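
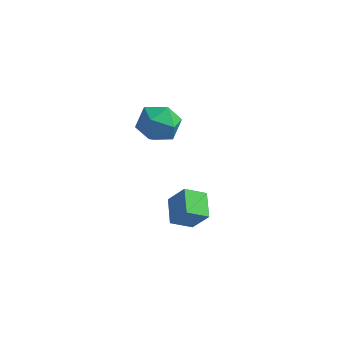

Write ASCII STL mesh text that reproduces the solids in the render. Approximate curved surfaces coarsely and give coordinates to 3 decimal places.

solid 
facet normal -0.989 -0.040 0.139
outer loop
vertex -0.856 -0.463 1.811
vertex -0.76 -1.602 2.169
vertex -0.683 -0.714 2.97
endloop
endfacet
facet normal -0.744 0.622 0.246
outer loop
vertex -0.856 -0.463 1.811
vertex -0.683 -0.714 2.97
vertex -0.092 0.195 2.458
endloop
endfacet
facet normal -0.421 0.836 -0.353
outer loop
vertex -0.856 -0.463 1.811
vertex -0.092 0.195 2.458
vertex 0.196 -0.131 1.342
endloop
endfacet
facet normal -0.467 0.307 -0.829
outer loop
vertex -0.856 -0.463 1.811
vertex 0.196 -0.131 1.342
vertex -0.217 -1.242 1.163
endloop
endfacet
facet normal -0.818 -0.234 -0.525
outer loop
vertex -0.856 -0.463 1.811
vertex -0.217 -1.242 1.163
vertex -0.76 -1.602 2.169
endloop
endfacet
facet normal -0.253 0.594 0.763
outer loop
vertex -0.092 0.195 2.458
vertex -0.683 -0.714 2.97
vertex 0.477 -0.538 3.217
endloop
endfacet
facet normal -0.651 -0.477 0.591
outer loop
vertex -0.683 -0.714 2.97
vertex -0.76 -1.602 2.169
vertex 0.064 -1.649 3.038
endloop
endfacet
facet normal -0.373 -0.791 -0.485
outer loop
vertex -0.76 -1.602 2.169
vertex -0.217 -1.242 1.163
vertex 0.352 -1.975 1.922
endloop
endfacet
facet normal 0.195 0.085 -0.977
outer loop
vertex -0.217 -1.242 1.163
vertex 0.196 -0.131 1.342
vertex 0.943 -1.066 1.41
endloop
endfacet
facet normal 0.270 0.941 -0.205
outer loop
vertex 0.196 -0.131 1.342
vertex -0.092 0.195 2.458
vertex 1.02 -0.178 2.211
endloop
endfacet
facet normal 0.467 -0.307 0.829
outer loop
vertex 1.116 -1.317 2.569
vertex 0.477 -0.538 3.217
vertex 0.064 -1.649 3.038
endloop
endfacet
facet normal 0.421 -0.836 0.353
outer loop
vertex 1.116 -1.317 2.569
vertex 0.064 -1.649 3.038
vertex 0.352 -1.975 1.922
endloop
endfacet
facet normal 0.744 -0.622 -0.246
outer loop
vertex 1.116 -1.317 2.569
vertex 0.352 -1.975 1.922
vertex 0.943 -1.066 1.41
endloop
endfacet
facet normal 0.989 0.040 -0.139
outer loop
vertex 1.116 -1.317 2.569
vertex 0.943 -1.066 1.41
vertex 1.02 -0.178 2.211
endloop
endfacet
facet normal 0.818 0.234 0.525
outer loop
vertex 1.116 -1.317 2.569
vertex 1.02 -0.178 2.211
vertex 0.477 -0.538 3.217
endloop
endfacet
facet normal -0.195 -0.085 0.977
outer loop
vertex 0.064 -1.649 3.038
vertex 0.477 -0.538 3.217
vertex -0.683 -0.714 2.97
endloop
endfacet
facet normal -0.270 -0.941 0.205
outer loop
vertex 0.352 -1.975 1.922
vertex 0.064 -1.649 3.038
vertex -0.76 -1.602 2.169
endloop
endfacet
facet normal 0.253 -0.594 -0.763
outer loop
vertex 0.943 -1.066 1.41
vertex 0.352 -1.975 1.922
vertex -0.217 -1.242 1.163
endloop
endfacet
facet normal 0.651 0.477 -0.591
outer loop
vertex 1.02 -0.178 2.211
vertex 0.943 -1.066 1.41
vertex 0.196 -0.131 1.342
endloop
endfacet
facet normal 0.373 0.791 0.485
outer loop
vertex 0.477 -0.538 3.217
vertex 1.02 -0.178 2.211
vertex -0.092 0.195 2.458
endloop
endfacet
facet normal -0.590 0.019 -0.807
outer loop
vertex 1.205 -2.056 -4.148
vertex 0.564 -0.794 -3.65
vertex 2.089 -1.358 -4.777
endloop
endfacet
facet normal 0.428 -0.841 -0.332
outer loop
vertex 2.956 -1.386 -3.59
vertex 1.205 -2.056 -4.148
vertex 2.089 -1.358 -4.777
endloop
endfacet
facet normal -0.590 0.019 -0.807
outer loop
vertex 2.089 -1.358 -4.777
vertex 0.564 -0.794 -3.65
vertex 1.448 -0.097 -4.279
endloop
endfacet
facet normal 0.685 0.541 -0.488
outer loop
vertex 1.448 -0.097 -4.279
vertex 2.956 -1.386 -3.59
vertex 2.089 -1.358 -4.777
endloop
endfacet
facet normal -0.685 -0.541 0.488
outer loop
vertex 1.205 -2.056 -4.148
vertex 1.431 -0.822 -2.463
vertex 0.564 -0.794 -3.65
endloop
endfacet
facet normal 0.427 -0.841 -0.331
outer loop
vertex 2.072 -2.083 -2.961
vertex 1.205 -2.056 -4.148
vertex 2.956 -1.386 -3.59
endloop
endfacet
facet normal -0.685 -0.541 0.488
outer loop
vertex 2.072 -2.083 -2.961
vertex 1.431 -0.822 -2.463
vertex 1.205 -2.056 -4.148
endloop
endfacet
facet normal -0.427 0.841 0.332
outer loop
vertex 0.564 -0.794 -3.65
vertex 1.431 -0.822 -2.463
vertex 1.448 -0.097 -4.279
endloop
endfacet
facet normal 0.685 0.541 -0.488
outer loop
vertex 2.315 -0.124 -3.092
vertex 2.956 -1.386 -3.59
vertex 1.448 -0.097 -4.279
endloop
endfacet
facet normal -0.428 0.841 0.332
outer loop
vertex 1.448 -0.097 -4.279
vertex 1.431 -0.822 -2.463
vertex 2.315 -0.124 -3.092
endloop
endfacet
facet normal 0.590 -0.019 0.807
outer loop
vertex 2.315 -0.124 -3.092
vertex 2.072 -2.083 -2.961
vertex 2.956 -1.386 -3.59
endloop
endfacet
facet normal 0.590 -0.019 0.807
outer loop
vertex 1.431 -0.822 -2.463
vertex 2.072 -2.083 -2.961
vertex 2.315 -0.124 -3.092
endloop
endfacet

endsolid


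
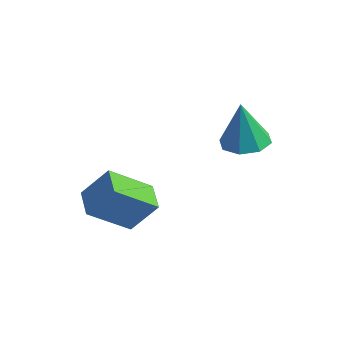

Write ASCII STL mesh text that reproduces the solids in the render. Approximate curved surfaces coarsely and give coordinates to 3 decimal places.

solid 
facet normal 0.182 -0.197 -0.963
outer loop
vertex 0.432 2.377 2.373
vertex -0.163 1.688 2.402
vertex -0.215 2.577 2.21
endloop
endfacet
facet normal 0.212 0.930 0.301
outer loop
vertex 0.432 2.377 2.373
vertex -0.215 2.577 2.21
vertex -0.477 2.032 4.078
endloop
endfacet
facet normal 0.181 -0.197 -0.963
outer loop
vertex -0.215 2.577 2.21
vertex -0.163 1.688 2.402
vertex -0.831 2.256 2.16
endloop
endfacet
facet normal -0.466 0.865 0.187
outer loop
vertex -0.215 2.577 2.21
vertex -0.831 2.256 2.16
vertex -0.477 2.032 4.078
endloop
endfacet
facet normal 0.182 -0.197 -0.963
outer loop
vertex -0.831 2.256 2.16
vertex -0.163 1.688 2.402
vertex -1.056 1.603 2.251
endloop
endfacet
facet normal -0.915 0.344 0.209
outer loop
vertex -0.831 2.256 2.16
vertex -1.056 1.603 2.251
vertex -0.477 2.032 4.078
endloop
endfacet
facet normal 0.182 -0.197 -0.963
outer loop
vertex -1.056 1.603 2.251
vertex -0.163 1.688 2.402
vertex -0.757 1.0 2.431
endloop
endfacet
facet normal -0.876 -0.328 0.355
outer loop
vertex -1.056 1.603 2.251
vertex -0.757 1.0 2.431
vertex -0.477 2.032 4.078
endloop
endfacet
facet normal 0.181 -0.197 -0.964
outer loop
vertex -0.757 1.0 2.431
vertex -0.163 1.688 2.402
vertex -0.11 0.8 2.593
endloop
endfacet
facet normal -0.369 -0.758 0.538
outer loop
vertex -0.757 1.0 2.431
vertex -0.11 0.8 2.593
vertex -0.477 2.032 4.078
endloop
endfacet
facet normal 0.181 -0.197 -0.964
outer loop
vertex -0.11 0.8 2.593
vertex -0.163 1.688 2.402
vertex 0.506 1.121 2.643
endloop
endfacet
facet normal 0.308 -0.693 0.651
outer loop
vertex -0.11 0.8 2.593
vertex 0.506 1.121 2.643
vertex -0.477 2.032 4.078
endloop
endfacet
facet normal 0.181 -0.197 -0.964
outer loop
vertex 0.506 1.121 2.643
vertex -0.163 1.688 2.402
vertex 0.731 1.774 2.552
endloop
endfacet
facet normal 0.758 -0.173 0.629
outer loop
vertex 0.506 1.121 2.643
vertex 0.731 1.774 2.552
vertex -0.477 2.032 4.078
endloop
endfacet
facet normal 0.181 -0.197 -0.964
outer loop
vertex 0.731 1.774 2.552
vertex -0.163 1.688 2.402
vertex 0.432 2.377 2.373
endloop
endfacet
facet normal 0.718 0.500 0.484
outer loop
vertex 0.731 1.774 2.552
vertex 0.432 2.377 2.373
vertex -0.477 2.032 4.078
endloop
endfacet
facet normal -0.567 -0.325 -0.756
outer loop
vertex -4.333 -2.496 1.112
vertex -4.883 -1.567 1.125
vertex -3.065 -1.727 -0.17
endloop
endfacet
facet normal 0.509 -0.861 -0.012
outer loop
vertex -2.237 -1.253 0.935
vertex -4.333 -2.496 1.112
vertex -3.065 -1.727 -0.17
endloop
endfacet
facet normal -0.568 -0.325 -0.757
outer loop
vertex -3.065 -1.727 -0.17
vertex -4.883 -1.567 1.125
vertex -3.615 -0.798 -0.156
endloop
endfacet
facet normal 0.647 0.393 -0.653
outer loop
vertex -3.615 -0.798 -0.156
vertex -2.237 -1.253 0.935
vertex -3.065 -1.727 -0.17
endloop
endfacet
facet normal -0.647 -0.392 0.653
outer loop
vertex -4.333 -2.496 1.112
vertex -4.055 -1.093 2.23
vertex -4.883 -1.567 1.125
endloop
endfacet
facet normal 0.509 -0.861 -0.012
outer loop
vertex -3.505 -2.022 2.216
vertex -4.333 -2.496 1.112
vertex -2.237 -1.253 0.935
endloop
endfacet
facet normal -0.647 -0.393 0.654
outer loop
vertex -3.505 -2.022 2.216
vertex -4.055 -1.093 2.23
vertex -4.333 -2.496 1.112
endloop
endfacet
facet normal -0.509 0.861 0.012
outer loop
vertex -4.883 -1.567 1.125
vertex -4.055 -1.093 2.23
vertex -3.615 -0.798 -0.156
endloop
endfacet
facet normal 0.647 0.392 -0.654
outer loop
vertex -2.787 -0.324 0.948
vertex -2.237 -1.253 0.935
vertex -3.615 -0.798 -0.156
endloop
endfacet
facet normal -0.509 0.861 0.012
outer loop
vertex -3.615 -0.798 -0.156
vertex -4.055 -1.093 2.23
vertex -2.787 -0.324 0.948
endloop
endfacet
facet normal 0.567 0.325 0.757
outer loop
vertex -2.787 -0.324 0.948
vertex -3.505 -2.022 2.216
vertex -2.237 -1.253 0.935
endloop
endfacet
facet normal 0.568 0.325 0.756
outer loop
vertex -4.055 -1.093 2.23
vertex -3.505 -2.022 2.216
vertex -2.787 -0.324 0.948
endloop
endfacet

endsolid


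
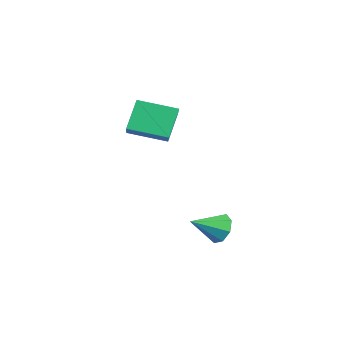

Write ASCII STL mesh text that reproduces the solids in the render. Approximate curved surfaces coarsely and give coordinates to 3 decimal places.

solid 
facet normal -0.281 0.854 -0.438
outer loop
vertex 0.331 -0.297 -4.282
vertex -0.237 -0.312 -3.946
vertex 0.363 -0.059 -3.838
endloop
endfacet
facet normal 0.984 -0.175 0.023
outer loop
vertex 0.331 -0.297 -4.282
vertex 0.363 -0.059 -3.838
vertex 0.117 -1.388 -3.394
endloop
endfacet
facet normal -0.281 0.854 -0.438
outer loop
vertex 0.363 -0.059 -3.838
vertex -0.237 -0.312 -3.946
vertex 0.043 0.031 -3.457
endloop
endfacet
facet normal 0.772 0.068 0.632
outer loop
vertex 0.363 -0.059 -3.838
vertex 0.043 0.031 -3.457
vertex 0.117 -1.388 -3.394
endloop
endfacet
facet normal -0.281 0.854 -0.438
outer loop
vertex 0.043 0.031 -3.457
vertex -0.237 -0.312 -3.946
vertex -0.441 -0.08 -3.363
endloop
endfacet
facet normal 0.179 0.053 0.982
outer loop
vertex 0.043 0.031 -3.457
vertex -0.441 -0.08 -3.363
vertex 0.117 -1.388 -3.394
endloop
endfacet
facet normal -0.282 0.854 -0.438
outer loop
vertex -0.441 -0.08 -3.363
vertex -0.237 -0.312 -3.946
vertex -0.805 -0.327 -3.61
endloop
endfacet
facet normal -0.447 -0.211 0.869
outer loop
vertex -0.441 -0.08 -3.363
vertex -0.805 -0.327 -3.61
vertex 0.117 -1.388 -3.394
endloop
endfacet
facet normal -0.281 0.854 -0.438
outer loop
vertex -0.805 -0.327 -3.61
vertex -0.237 -0.312 -3.946
vertex -0.837 -0.565 -4.054
endloop
endfacet
facet normal -0.740 -0.570 0.359
outer loop
vertex -0.805 -0.327 -3.61
vertex -0.837 -0.565 -4.054
vertex 0.117 -1.388 -3.394
endloop
endfacet
facet normal -0.281 0.854 -0.437
outer loop
vertex -0.837 -0.565 -4.054
vertex -0.237 -0.312 -3.946
vertex -0.518 -0.655 -4.435
endloop
endfacet
facet normal -0.528 -0.812 -0.250
outer loop
vertex -0.837 -0.565 -4.054
vertex -0.518 -0.655 -4.435
vertex 0.117 -1.388 -3.394
endloop
endfacet
facet normal -0.281 0.854 -0.438
outer loop
vertex -0.518 -0.655 -4.435
vertex -0.237 -0.312 -3.946
vertex -0.034 -0.544 -4.529
endloop
endfacet
facet normal 0.066 -0.796 -0.601
outer loop
vertex -0.518 -0.655 -4.435
vertex -0.034 -0.544 -4.529
vertex 0.117 -1.388 -3.394
endloop
endfacet
facet normal -0.282 0.854 -0.438
outer loop
vertex -0.034 -0.544 -4.529
vertex -0.237 -0.312 -3.946
vertex 0.331 -0.297 -4.282
endloop
endfacet
facet normal 0.691 -0.533 -0.488
outer loop
vertex -0.034 -0.544 -4.529
vertex 0.331 -0.297 -4.282
vertex 0.117 -1.388 -3.394
endloop
endfacet
facet normal -0.428 0.306 0.851
outer loop
vertex -2.829 -2.914 1.247
vertex -2.527 -1.471 0.879
vertex -4.125 -2.818 0.561
endloop
endfacet
facet normal -0.199 -0.950 0.243
outer loop
vertex -3.553 -3.229 -0.579
vertex -2.829 -2.914 1.247
vertex -4.125 -2.818 0.561
endloop
endfacet
facet normal -0.427 0.306 0.851
outer loop
vertex -4.125 -2.818 0.561
vertex -2.527 -1.471 0.879
vertex -3.824 -1.375 0.193
endloop
endfacet
facet normal -0.882 0.065 -0.466
outer loop
vertex -3.824 -1.375 0.193
vertex -3.553 -3.229 -0.579
vertex -4.125 -2.818 0.561
endloop
endfacet
facet normal 0.882 -0.066 0.466
outer loop
vertex -2.829 -2.914 1.247
vertex -1.955 -1.882 -0.261
vertex -2.527 -1.471 0.879
endloop
endfacet
facet normal -0.199 -0.950 0.243
outer loop
vertex -2.256 -3.325 0.107
vertex -2.829 -2.914 1.247
vertex -3.553 -3.229 -0.579
endloop
endfacet
facet normal 0.882 -0.065 0.467
outer loop
vertex -2.256 -3.325 0.107
vertex -1.955 -1.882 -0.261
vertex -2.829 -2.914 1.247
endloop
endfacet
facet normal 0.199 0.950 -0.243
outer loop
vertex -2.527 -1.471 0.879
vertex -1.955 -1.882 -0.261
vertex -3.824 -1.375 0.193
endloop
endfacet
facet normal -0.882 0.066 -0.467
outer loop
vertex -3.251 -1.786 -0.947
vertex -3.553 -3.229 -0.579
vertex -3.824 -1.375 0.193
endloop
endfacet
facet normal 0.199 0.950 -0.242
outer loop
vertex -3.824 -1.375 0.193
vertex -1.955 -1.882 -0.261
vertex -3.251 -1.786 -0.947
endloop
endfacet
facet normal 0.427 -0.306 -0.851
outer loop
vertex -3.251 -1.786 -0.947
vertex -2.256 -3.325 0.107
vertex -3.553 -3.229 -0.579
endloop
endfacet
facet normal 0.428 -0.306 -0.851
outer loop
vertex -1.955 -1.882 -0.261
vertex -2.256 -3.325 0.107
vertex -3.251 -1.786 -0.947
endloop
endfacet

endsolid


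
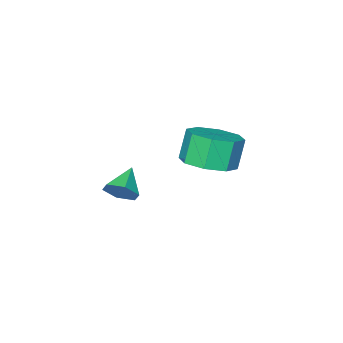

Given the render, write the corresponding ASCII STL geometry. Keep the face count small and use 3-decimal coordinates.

solid 
facet normal 0.761 0.411 -0.502
outer loop
vertex -2.824 -0.443 -1.931
vertex -3.287 -0.219 -2.449
vertex -3.142 0.211 -1.877
endloop
endfacet
facet normal 0.091 -0.038 0.995
outer loop
vertex -2.824 -0.443 -1.931
vertex -3.142 0.211 -1.877
vertex -4.253 -0.741 -1.811
endloop
endfacet
facet normal 0.761 0.411 -0.502
outer loop
vertex -3.142 0.211 -1.877
vertex -3.287 -0.219 -2.449
vertex -3.605 0.436 -2.394
endloop
endfacet
facet normal -0.461 0.585 0.667
outer loop
vertex -3.142 0.211 -1.877
vertex -3.605 0.436 -2.394
vertex -4.253 -0.741 -1.811
endloop
endfacet
facet normal 0.761 0.411 -0.502
outer loop
vertex -3.605 0.436 -2.394
vertex -3.287 -0.219 -2.449
vertex -3.75 0.006 -2.966
endloop
endfacet
facet normal -0.892 0.440 -0.104
outer loop
vertex -3.605 0.436 -2.394
vertex -3.75 0.006 -2.966
vertex -4.253 -0.741 -1.811
endloop
endfacet
facet normal 0.761 0.412 -0.502
outer loop
vertex -3.75 0.006 -2.966
vertex -3.287 -0.219 -2.449
vertex -3.432 -0.648 -3.021
endloop
endfacet
facet normal -0.770 -0.328 -0.548
outer loop
vertex -3.75 0.006 -2.966
vertex -3.432 -0.648 -3.021
vertex -4.253 -0.741 -1.811
endloop
endfacet
facet normal 0.761 0.411 -0.502
outer loop
vertex -3.432 -0.648 -3.021
vertex -3.287 -0.219 -2.449
vertex -2.969 -0.873 -2.503
endloop
endfacet
facet normal -0.216 -0.951 -0.220
outer loop
vertex -3.432 -0.648 -3.021
vertex -2.969 -0.873 -2.503
vertex -4.253 -0.741 -1.811
endloop
endfacet
facet normal 0.761 0.411 -0.502
outer loop
vertex -2.969 -0.873 -2.503
vertex -3.287 -0.219 -2.449
vertex -2.824 -0.443 -1.931
endloop
endfacet
facet normal 0.214 -0.806 0.552
outer loop
vertex -2.969 -0.873 -2.503
vertex -2.824 -0.443 -1.931
vertex -4.253 -0.741 -1.811
endloop
endfacet
facet normal 0.367 0.111 -0.924
outer loop
vertex -2.772 3.816 1.402
vertex -3.717 3.951 1.043
vertex -2.989 4.566 1.406
endloop
endfacet
facet normal 0.888 0.255 0.383
outer loop
vertex -2.772 3.816 1.402
vertex -2.989 4.566 1.406
vertex -3.237 3.674 2.575
endloop
endfacet
facet normal 0.888 0.254 0.383
outer loop
vertex -3.237 3.674 2.575
vertex -2.989 4.566 1.406
vertex -3.454 4.424 2.58
endloop
endfacet
facet normal -0.366 -0.112 0.924
outer loop
vertex -3.237 3.674 2.575
vertex -3.454 4.424 2.58
vertex -4.183 3.809 2.217
endloop
endfacet
facet normal 0.366 0.112 -0.924
outer loop
vertex -2.989 4.566 1.406
vertex -3.717 3.951 1.043
vertex -3.633 4.955 1.198
endloop
endfacet
facet normal 0.431 0.860 0.275
outer loop
vertex -2.989 4.566 1.406
vertex -3.633 4.955 1.198
vertex -3.454 4.424 2.58
endloop
endfacet
facet normal 0.432 0.859 0.274
outer loop
vertex -3.454 4.424 2.58
vertex -3.633 4.955 1.198
vertex -4.098 4.814 2.372
endloop
endfacet
facet normal -0.366 -0.112 0.924
outer loop
vertex -3.454 4.424 2.58
vertex -4.098 4.814 2.372
vertex -4.183 3.809 2.217
endloop
endfacet
facet normal 0.365 0.112 -0.924
outer loop
vertex -3.633 4.955 1.198
vertex -3.717 3.951 1.043
vertex -4.326 4.757 0.9
endloop
endfacet
facet normal -0.277 0.961 0.006
outer loop
vertex -3.633 4.955 1.198
vertex -4.326 4.757 0.9
vertex -4.098 4.814 2.372
endloop
endfacet
facet normal -0.278 0.960 0.006
outer loop
vertex -4.098 4.814 2.372
vertex -4.326 4.757 0.9
vertex -4.791 4.615 2.073
endloop
endfacet
facet normal -0.367 -0.111 0.924
outer loop
vertex -4.098 4.814 2.372
vertex -4.791 4.615 2.073
vertex -4.183 3.809 2.217
endloop
endfacet
facet normal 0.366 0.112 -0.924
outer loop
vertex -4.326 4.757 0.9
vertex -3.717 3.951 1.043
vertex -4.663 4.086 0.685
endloop
endfacet
facet normal -0.824 0.499 -0.266
outer loop
vertex -4.326 4.757 0.9
vertex -4.663 4.086 0.685
vertex -4.791 4.615 2.073
endloop
endfacet
facet normal -0.824 0.499 -0.266
outer loop
vertex -4.791 4.615 2.073
vertex -4.663 4.086 0.685
vertex -5.128 3.944 1.858
endloop
endfacet
facet normal -0.367 -0.112 0.924
outer loop
vertex -4.791 4.615 2.073
vertex -5.128 3.944 1.858
vertex -4.183 3.809 2.217
endloop
endfacet
facet normal 0.366 0.112 -0.924
outer loop
vertex -4.663 4.086 0.685
vertex -3.717 3.951 1.043
vertex -4.446 3.336 0.68
endloop
endfacet
facet normal -0.888 -0.254 -0.383
outer loop
vertex -4.663 4.086 0.685
vertex -4.446 3.336 0.68
vertex -5.128 3.944 1.858
endloop
endfacet
facet normal -0.888 -0.255 -0.383
outer loop
vertex -5.128 3.944 1.858
vertex -4.446 3.336 0.68
vertex -4.911 3.194 1.854
endloop
endfacet
facet normal -0.367 -0.111 0.924
outer loop
vertex -5.128 3.944 1.858
vertex -4.911 3.194 1.854
vertex -4.183 3.809 2.217
endloop
endfacet
facet normal 0.366 0.112 -0.924
outer loop
vertex -4.446 3.336 0.68
vertex -3.717 3.951 1.043
vertex -3.802 2.946 0.888
endloop
endfacet
facet normal -0.432 -0.859 -0.275
outer loop
vertex -4.446 3.336 0.68
vertex -3.802 2.946 0.888
vertex -4.911 3.194 1.854
endloop
endfacet
facet normal -0.431 -0.860 -0.274
outer loop
vertex -4.911 3.194 1.854
vertex -3.802 2.946 0.888
vertex -4.267 2.805 2.062
endloop
endfacet
facet normal -0.366 -0.112 0.924
outer loop
vertex -4.911 3.194 1.854
vertex -4.267 2.805 2.062
vertex -4.183 3.809 2.217
endloop
endfacet
facet normal 0.367 0.111 -0.924
outer loop
vertex -3.802 2.946 0.888
vertex -3.717 3.951 1.043
vertex -3.109 3.145 1.187
endloop
endfacet
facet normal 0.278 -0.961 -0.005
outer loop
vertex -3.802 2.946 0.888
vertex -3.109 3.145 1.187
vertex -4.267 2.805 2.062
endloop
endfacet
facet normal 0.277 -0.961 -0.006
outer loop
vertex -4.267 2.805 2.062
vertex -3.109 3.145 1.187
vertex -3.574 3.003 2.36
endloop
endfacet
facet normal -0.365 -0.112 0.924
outer loop
vertex -4.267 2.805 2.062
vertex -3.574 3.003 2.36
vertex -4.183 3.809 2.217
endloop
endfacet
facet normal 0.367 0.112 -0.924
outer loop
vertex -3.109 3.145 1.187
vertex -3.717 3.951 1.043
vertex -2.772 3.816 1.402
endloop
endfacet
facet normal 0.824 -0.499 0.266
outer loop
vertex -3.109 3.145 1.187
vertex -2.772 3.816 1.402
vertex -3.574 3.003 2.36
endloop
endfacet
facet normal 0.824 -0.499 0.266
outer loop
vertex -3.574 3.003 2.36
vertex -2.772 3.816 1.402
vertex -3.237 3.674 2.575
endloop
endfacet
facet normal -0.366 -0.112 0.924
outer loop
vertex -3.574 3.003 2.36
vertex -3.237 3.674 2.575
vertex -4.183 3.809 2.217
endloop
endfacet

endsolid


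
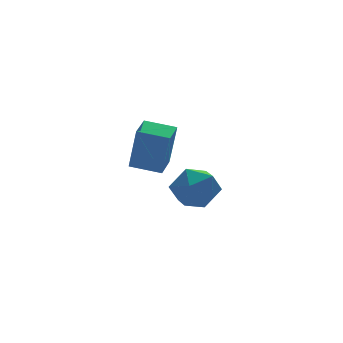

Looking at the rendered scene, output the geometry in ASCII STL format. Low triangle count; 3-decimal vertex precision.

solid 
facet normal -0.574 0.628 0.526
outer loop
vertex 1.911 3.824 -3.125
vertex 2.493 3.812 -2.475
vertex 2.561 4.406 -3.11
endloop
endfacet
facet normal -0.655 0.736 -0.174
outer loop
vertex 1.911 3.824 -3.125
vertex 2.561 4.406 -3.11
vertex 2.333 4.025 -3.862
endloop
endfacet
facet normal -0.875 0.122 -0.468
outer loop
vertex 1.911 3.824 -3.125
vertex 2.333 4.025 -3.862
vertex 2.125 3.195 -3.69
endloop
endfacet
facet normal -0.931 -0.362 0.051
outer loop
vertex 1.911 3.824 -3.125
vertex 2.125 3.195 -3.69
vertex 2.223 3.063 -2.833
endloop
endfacet
facet normal -0.745 -0.050 0.666
outer loop
vertex 1.911 3.824 -3.125
vertex 2.223 3.063 -2.833
vertex 2.493 3.812 -2.475
endloop
endfacet
facet normal -0.015 0.894 -0.448
outer loop
vertex 2.333 4.025 -3.862
vertex 2.561 4.406 -3.11
vertex 3.177 4.137 -3.667
endloop
endfacet
facet normal 0.116 0.719 0.685
outer loop
vertex 2.561 4.406 -3.11
vertex 2.493 3.812 -2.475
vertex 3.275 4.005 -2.81
endloop
endfacet
facet normal -0.161 -0.378 0.912
outer loop
vertex 2.493 3.812 -2.475
vertex 2.223 3.063 -2.833
vertex 3.067 3.175 -2.638
endloop
endfacet
facet normal -0.461 -0.883 -0.083
outer loop
vertex 2.223 3.063 -2.833
vertex 2.125 3.195 -3.69
vertex 2.839 2.794 -3.39
endloop
endfacet
facet normal -0.371 -0.098 -0.923
outer loop
vertex 2.125 3.195 -3.69
vertex 2.333 4.025 -3.862
vertex 2.907 3.388 -4.025
endloop
endfacet
facet normal 0.931 0.362 -0.051
outer loop
vertex 3.489 3.376 -3.375
vertex 3.177 4.137 -3.667
vertex 3.275 4.005 -2.81
endloop
endfacet
facet normal 0.875 -0.122 0.468
outer loop
vertex 3.489 3.376 -3.375
vertex 3.275 4.005 -2.81
vertex 3.067 3.175 -2.638
endloop
endfacet
facet normal 0.655 -0.736 0.174
outer loop
vertex 3.489 3.376 -3.375
vertex 3.067 3.175 -2.638
vertex 2.839 2.794 -3.39
endloop
endfacet
facet normal 0.574 -0.628 -0.526
outer loop
vertex 3.489 3.376 -3.375
vertex 2.839 2.794 -3.39
vertex 2.907 3.388 -4.025
endloop
endfacet
facet normal 0.745 0.050 -0.666
outer loop
vertex 3.489 3.376 -3.375
vertex 2.907 3.388 -4.025
vertex 3.177 4.137 -3.667
endloop
endfacet
facet normal 0.461 0.883 0.083
outer loop
vertex 3.275 4.005 -2.81
vertex 3.177 4.137 -3.667
vertex 2.561 4.406 -3.11
endloop
endfacet
facet normal 0.371 0.098 0.923
outer loop
vertex 3.067 3.175 -2.638
vertex 3.275 4.005 -2.81
vertex 2.493 3.812 -2.475
endloop
endfacet
facet normal 0.015 -0.894 0.448
outer loop
vertex 2.839 2.794 -3.39
vertex 3.067 3.175 -2.638
vertex 2.223 3.063 -2.833
endloop
endfacet
facet normal -0.116 -0.719 -0.685
outer loop
vertex 2.907 3.388 -4.025
vertex 2.839 2.794 -3.39
vertex 2.125 3.195 -3.69
endloop
endfacet
facet normal 0.161 0.378 -0.912
outer loop
vertex 3.177 4.137 -3.667
vertex 2.907 3.388 -4.025
vertex 2.333 4.025 -3.862
endloop
endfacet
facet normal -0.755 0.631 0.177
outer loop
vertex -0.524 0.974 0.778
vertex 0.023 1.607 0.855
vertex -0.635 1.245 -0.663
endloop
endfacet
facet normal -0.651 -0.753 -0.091
outer loop
vertex 0.097 0.633 -0.835
vertex -0.524 0.974 0.778
vertex -0.635 1.245 -0.663
endloop
endfacet
facet normal -0.756 0.630 0.177
outer loop
vertex -0.635 1.245 -0.663
vertex 0.023 1.607 0.855
vertex -0.089 1.878 -0.586
endloop
endfacet
facet normal -0.076 0.185 -0.980
outer loop
vertex -0.089 1.878 -0.586
vertex 0.097 0.633 -0.835
vertex -0.635 1.245 -0.663
endloop
endfacet
facet normal 0.076 -0.185 0.980
outer loop
vertex -0.524 0.974 0.778
vertex 0.755 0.995 0.683
vertex 0.023 1.607 0.855
endloop
endfacet
facet normal -0.651 -0.754 -0.091
outer loop
vertex 0.209 0.362 0.606
vertex -0.524 0.974 0.778
vertex 0.097 0.633 -0.835
endloop
endfacet
facet normal 0.076 -0.185 0.980
outer loop
vertex 0.209 0.362 0.606
vertex 0.755 0.995 0.683
vertex -0.524 0.974 0.778
endloop
endfacet
facet normal 0.651 0.753 0.091
outer loop
vertex 0.023 1.607 0.855
vertex 0.755 0.995 0.683
vertex -0.089 1.878 -0.586
endloop
endfacet
facet normal -0.076 0.185 -0.980
outer loop
vertex 0.644 1.266 -0.758
vertex 0.097 0.633 -0.835
vertex -0.089 1.878 -0.586
endloop
endfacet
facet normal 0.651 0.754 0.092
outer loop
vertex -0.089 1.878 -0.586
vertex 0.755 0.995 0.683
vertex 0.644 1.266 -0.758
endloop
endfacet
facet normal 0.755 -0.631 -0.177
outer loop
vertex 0.644 1.266 -0.758
vertex 0.209 0.362 0.606
vertex 0.097 0.633 -0.835
endloop
endfacet
facet normal 0.756 -0.630 -0.177
outer loop
vertex 0.755 0.995 0.683
vertex 0.209 0.362 0.606
vertex 0.644 1.266 -0.758
endloop
endfacet

endsolid


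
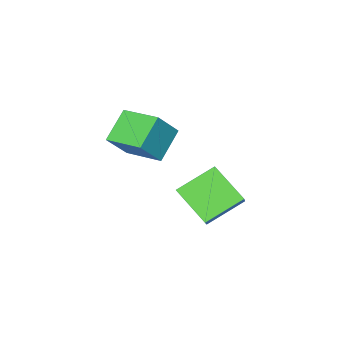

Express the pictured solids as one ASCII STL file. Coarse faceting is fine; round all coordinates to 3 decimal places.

solid 
facet normal -0.457 -0.570 -0.682
outer loop
vertex -3.136 0.754 2.428
vertex -3.475 2.419 1.263
vertex -1.362 0.457 1.487
endloop
endfacet
facet normal 0.164 -0.808 0.565
outer loop
vertex -0.685 1.301 2.497
vertex -3.136 0.754 2.428
vertex -1.362 0.457 1.487
endloop
endfacet
facet normal -0.457 -0.570 -0.682
outer loop
vertex -1.362 0.457 1.487
vertex -3.475 2.419 1.263
vertex -1.701 2.122 0.322
endloop
endfacet
facet normal 0.874 -0.146 -0.463
outer loop
vertex -1.701 2.122 0.322
vertex -0.685 1.301 2.497
vertex -1.362 0.457 1.487
endloop
endfacet
facet normal -0.874 0.146 0.463
outer loop
vertex -3.136 0.754 2.428
vertex -2.798 3.263 2.273
vertex -3.475 2.419 1.263
endloop
endfacet
facet normal 0.164 -0.808 0.565
outer loop
vertex -2.459 1.598 3.438
vertex -3.136 0.754 2.428
vertex -0.685 1.301 2.497
endloop
endfacet
facet normal -0.874 0.146 0.463
outer loop
vertex -2.459 1.598 3.438
vertex -2.798 3.263 2.273
vertex -3.136 0.754 2.428
endloop
endfacet
facet normal -0.164 0.808 -0.565
outer loop
vertex -3.475 2.419 1.263
vertex -2.798 3.263 2.273
vertex -1.701 2.122 0.322
endloop
endfacet
facet normal 0.874 -0.146 -0.463
outer loop
vertex -1.024 2.966 1.332
vertex -0.685 1.301 2.497
vertex -1.701 2.122 0.322
endloop
endfacet
facet normal -0.164 0.808 -0.565
outer loop
vertex -1.701 2.122 0.322
vertex -2.798 3.263 2.273
vertex -1.024 2.966 1.332
endloop
endfacet
facet normal 0.457 0.570 0.682
outer loop
vertex -1.024 2.966 1.332
vertex -2.459 1.598 3.438
vertex -0.685 1.301 2.497
endloop
endfacet
facet normal 0.457 0.570 0.682
outer loop
vertex -2.798 3.263 2.273
vertex -2.459 1.598 3.438
vertex -1.024 2.966 1.332
endloop
endfacet
facet normal -0.628 -0.006 -0.778
outer loop
vertex -2.507 -3.932 2.854
vertex -3.056 -2.015 3.282
vertex -1.185 -3.315 1.783
endloop
endfacet
facet normal 0.269 -0.940 -0.210
outer loop
vertex -0.124 -3.305 3.098
vertex -2.507 -3.932 2.854
vertex -1.185 -3.315 1.783
endloop
endfacet
facet normal -0.628 -0.006 -0.778
outer loop
vertex -1.185 -3.315 1.783
vertex -3.056 -2.015 3.282
vertex -1.734 -1.397 2.211
endloop
endfacet
facet normal 0.730 0.341 -0.592
outer loop
vertex -1.734 -1.397 2.211
vertex -0.124 -3.305 3.098
vertex -1.185 -3.315 1.783
endloop
endfacet
facet normal -0.730 -0.341 0.592
outer loop
vertex -2.507 -3.932 2.854
vertex -1.995 -2.005 4.597
vertex -3.056 -2.015 3.282
endloop
endfacet
facet normal 0.269 -0.940 -0.210
outer loop
vertex -1.446 -3.923 4.169
vertex -2.507 -3.932 2.854
vertex -0.124 -3.305 3.098
endloop
endfacet
facet normal -0.730 -0.341 0.592
outer loop
vertex -1.446 -3.923 4.169
vertex -1.995 -2.005 4.597
vertex -2.507 -3.932 2.854
endloop
endfacet
facet normal -0.269 0.940 0.210
outer loop
vertex -3.056 -2.015 3.282
vertex -1.995 -2.005 4.597
vertex -1.734 -1.397 2.211
endloop
endfacet
facet normal 0.730 0.341 -0.592
outer loop
vertex -0.673 -1.388 3.526
vertex -0.124 -3.305 3.098
vertex -1.734 -1.397 2.211
endloop
endfacet
facet normal -0.268 0.940 0.210
outer loop
vertex -1.734 -1.397 2.211
vertex -1.995 -2.005 4.597
vertex -0.673 -1.388 3.526
endloop
endfacet
facet normal 0.628 0.006 0.778
outer loop
vertex -0.673 -1.388 3.526
vertex -1.446 -3.923 4.169
vertex -0.124 -3.305 3.098
endloop
endfacet
facet normal 0.628 0.006 0.778
outer loop
vertex -1.995 -2.005 4.597
vertex -1.446 -3.923 4.169
vertex -0.673 -1.388 3.526
endloop
endfacet

endsolid


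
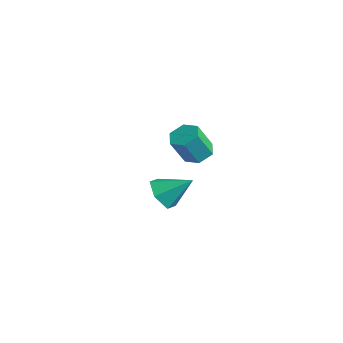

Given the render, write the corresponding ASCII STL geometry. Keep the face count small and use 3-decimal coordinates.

solid 
facet normal -0.499 -0.635 -0.590
outer loop
vertex -1.537 -0.2 -2.15
vertex -2.099 0.616 -2.553
vertex -1.179 0.321 -3.013
endloop
endfacet
facet normal 0.938 -0.250 0.238
outer loop
vertex -1.537 -0.2 -2.15
vertex -1.179 0.321 -3.013
vertex -1.181 1.784 -1.467
endloop
endfacet
facet normal -0.499 -0.634 -0.591
outer loop
vertex -1.179 0.321 -3.013
vertex -2.099 0.616 -2.553
vertex -1.741 1.138 -3.416
endloop
endfacet
facet normal 0.840 0.394 -0.372
outer loop
vertex -1.179 0.321 -3.013
vertex -1.741 1.138 -3.416
vertex -1.181 1.784 -1.467
endloop
endfacet
facet normal -0.499 -0.634 -0.591
outer loop
vertex -1.741 1.138 -3.416
vertex -2.099 0.616 -2.553
vertex -2.661 1.433 -2.956
endloop
endfacet
facet normal 0.126 0.930 -0.345
outer loop
vertex -1.741 1.138 -3.416
vertex -2.661 1.433 -2.956
vertex -1.181 1.784 -1.467
endloop
endfacet
facet normal -0.499 -0.634 -0.591
outer loop
vertex -2.661 1.433 -2.956
vertex -2.099 0.616 -2.553
vertex -3.019 0.911 -2.093
endloop
endfacet
facet normal -0.490 0.821 0.293
outer loop
vertex -2.661 1.433 -2.956
vertex -3.019 0.911 -2.093
vertex -1.181 1.784 -1.467
endloop
endfacet
facet normal -0.499 -0.635 -0.590
outer loop
vertex -3.019 0.911 -2.093
vertex -2.099 0.616 -2.553
vertex -2.457 0.095 -1.69
endloop
endfacet
facet normal -0.391 0.176 0.903
outer loop
vertex -3.019 0.911 -2.093
vertex -2.457 0.095 -1.69
vertex -1.181 1.784 -1.467
endloop
endfacet
facet normal -0.499 -0.635 -0.590
outer loop
vertex -2.457 0.095 -1.69
vertex -2.099 0.616 -2.553
vertex -1.537 -0.2 -2.15
endloop
endfacet
facet normal 0.323 -0.359 0.876
outer loop
vertex -2.457 0.095 -1.69
vertex -1.537 -0.2 -2.15
vertex -1.181 1.784 -1.467
endloop
endfacet
facet normal 0.016 0.479 -0.878
outer loop
vertex 2.524 -0.258 2.508
vertex 1.853 0.145 2.716
vertex 2.581 0.451 2.896
endloop
endfacet
facet normal 0.997 -0.069 -0.020
outer loop
vertex 2.524 -0.258 2.508
vertex 2.581 0.451 2.896
vertex 2.498 -1.048 3.956
endloop
endfacet
facet normal 0.997 -0.070 -0.021
outer loop
vertex 2.498 -1.048 3.956
vertex 2.581 0.451 2.896
vertex 2.556 -0.34 4.344
endloop
endfacet
facet normal -0.016 -0.480 0.877
outer loop
vertex 2.498 -1.048 3.956
vertex 2.556 -0.34 4.344
vertex 1.827 -0.645 4.164
endloop
endfacet
facet normal 0.016 0.479 -0.878
outer loop
vertex 2.581 0.451 2.896
vertex 1.853 0.145 2.716
vertex 1.91 0.854 3.104
endloop
endfacet
facet normal 0.560 0.723 0.405
outer loop
vertex 2.581 0.451 2.896
vertex 1.91 0.854 3.104
vertex 2.556 -0.34 4.344
endloop
endfacet
facet normal 0.560 0.723 0.405
outer loop
vertex 2.556 -0.34 4.344
vertex 1.91 0.854 3.104
vertex 1.885 0.063 4.552
endloop
endfacet
facet normal -0.016 -0.480 0.877
outer loop
vertex 2.556 -0.34 4.344
vertex 1.885 0.063 4.552
vertex 1.827 -0.645 4.164
endloop
endfacet
facet normal 0.016 0.479 -0.878
outer loop
vertex 1.91 0.854 3.104
vertex 1.853 0.145 2.716
vertex 1.182 0.548 2.924
endloop
endfacet
facet normal -0.438 0.792 0.425
outer loop
vertex 1.91 0.854 3.104
vertex 1.182 0.548 2.924
vertex 1.885 0.063 4.552
endloop
endfacet
facet normal -0.437 0.793 0.425
outer loop
vertex 1.885 0.063 4.552
vertex 1.182 0.548 2.924
vertex 1.156 -0.242 4.372
endloop
endfacet
facet normal -0.016 -0.480 0.877
outer loop
vertex 1.885 0.063 4.552
vertex 1.156 -0.242 4.372
vertex 1.827 -0.645 4.164
endloop
endfacet
facet normal 0.016 0.480 -0.877
outer loop
vertex 1.182 0.548 2.924
vertex 1.853 0.145 2.716
vertex 1.124 -0.16 2.536
endloop
endfacet
facet normal -0.997 0.070 0.021
outer loop
vertex 1.182 0.548 2.924
vertex 1.124 -0.16 2.536
vertex 1.156 -0.242 4.372
endloop
endfacet
facet normal -0.997 0.069 0.020
outer loop
vertex 1.156 -0.242 4.372
vertex 1.124 -0.16 2.536
vertex 1.099 -0.951 3.984
endloop
endfacet
facet normal -0.016 -0.479 0.878
outer loop
vertex 1.156 -0.242 4.372
vertex 1.099 -0.951 3.984
vertex 1.827 -0.645 4.164
endloop
endfacet
facet normal 0.016 0.480 -0.877
outer loop
vertex 1.124 -0.16 2.536
vertex 1.853 0.145 2.716
vertex 1.795 -0.563 2.328
endloop
endfacet
facet normal -0.560 -0.723 -0.405
outer loop
vertex 1.124 -0.16 2.536
vertex 1.795 -0.563 2.328
vertex 1.099 -0.951 3.984
endloop
endfacet
facet normal -0.560 -0.723 -0.405
outer loop
vertex 1.099 -0.951 3.984
vertex 1.795 -0.563 2.328
vertex 1.77 -1.354 3.776
endloop
endfacet
facet normal -0.016 -0.479 0.878
outer loop
vertex 1.099 -0.951 3.984
vertex 1.77 -1.354 3.776
vertex 1.827 -0.645 4.164
endloop
endfacet
facet normal 0.016 0.480 -0.877
outer loop
vertex 1.795 -0.563 2.328
vertex 1.853 0.145 2.716
vertex 2.524 -0.258 2.508
endloop
endfacet
facet normal 0.437 -0.793 -0.425
outer loop
vertex 1.795 -0.563 2.328
vertex 2.524 -0.258 2.508
vertex 1.77 -1.354 3.776
endloop
endfacet
facet normal 0.438 -0.792 -0.424
outer loop
vertex 1.77 -1.354 3.776
vertex 2.524 -0.258 2.508
vertex 2.498 -1.048 3.956
endloop
endfacet
facet normal -0.016 -0.479 0.878
outer loop
vertex 1.77 -1.354 3.776
vertex 2.498 -1.048 3.956
vertex 1.827 -0.645 4.164
endloop
endfacet

endsolid


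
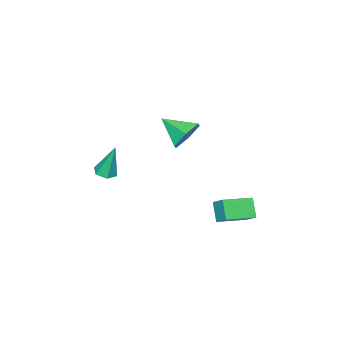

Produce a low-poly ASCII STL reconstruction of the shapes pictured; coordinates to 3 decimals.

solid 
facet normal -0.149 0.865 -0.479
outer loop
vertex -0.569 0.517 1.16
vertex -1.243 0.048 0.523
vertex -1.578 0.48 1.408
endloop
endfacet
facet normal 0.238 0.027 0.971
outer loop
vertex -0.569 0.517 1.16
vertex -1.578 0.48 1.408
vertex -0.997 -1.388 1.317
endloop
endfacet
facet normal -0.149 0.865 -0.479
outer loop
vertex -1.578 0.48 1.408
vertex -1.243 0.048 0.523
vertex -2.253 0.011 0.77
endloop
endfacet
facet normal -0.585 -0.220 0.781
outer loop
vertex -1.578 0.48 1.408
vertex -2.253 0.011 0.77
vertex -0.997 -1.388 1.317
endloop
endfacet
facet normal -0.149 0.866 -0.478
outer loop
vertex -2.253 0.011 0.77
vertex -1.243 0.048 0.523
vertex -1.918 -0.42 -0.115
endloop
endfacet
facet normal -0.751 -0.660 0.037
outer loop
vertex -2.253 0.011 0.77
vertex -1.918 -0.42 -0.115
vertex -0.997 -1.388 1.317
endloop
endfacet
facet normal -0.148 0.866 -0.478
outer loop
vertex -1.918 -0.42 -0.115
vertex -1.243 0.048 0.523
vertex -0.909 -0.384 -0.362
endloop
endfacet
facet normal -0.096 -0.852 -0.515
outer loop
vertex -1.918 -0.42 -0.115
vertex -0.909 -0.384 -0.362
vertex -0.997 -1.388 1.317
endloop
endfacet
facet normal -0.149 0.865 -0.479
outer loop
vertex -0.909 -0.384 -0.362
vertex -1.243 0.048 0.523
vertex -0.234 0.085 0.276
endloop
endfacet
facet normal 0.727 -0.605 -0.324
outer loop
vertex -0.909 -0.384 -0.362
vertex -0.234 0.085 0.276
vertex -0.997 -1.388 1.317
endloop
endfacet
facet normal -0.149 0.865 -0.479
outer loop
vertex -0.234 0.085 0.276
vertex -1.243 0.048 0.523
vertex -0.569 0.517 1.16
endloop
endfacet
facet normal 0.893 -0.166 0.419
outer loop
vertex -0.234 0.085 0.276
vertex -0.569 0.517 1.16
vertex -0.997 -1.388 1.317
endloop
endfacet
facet normal 0.091 -0.264 -0.960
outer loop
vertex 0.75 -3.483 -3.079
vertex 0.34 -3.966 -2.985
vertex 0.123 -3.391 -3.164
endloop
endfacet
facet normal 0.143 0.990 0.018
outer loop
vertex 0.75 -3.483 -3.079
vertex 0.123 -3.391 -3.164
vertex 0.16 -3.434 -1.055
endloop
endfacet
facet normal 0.089 -0.265 -0.960
outer loop
vertex 0.123 -3.391 -3.164
vertex 0.34 -3.966 -2.985
vertex -0.287 -3.873 -3.069
endloop
endfacet
facet normal -0.759 0.651 0.027
outer loop
vertex 0.123 -3.391 -3.164
vertex -0.287 -3.873 -3.069
vertex 0.16 -3.434 -1.055
endloop
endfacet
facet normal 0.090 -0.264 -0.960
outer loop
vertex -0.287 -3.873 -3.069
vertex 0.34 -3.966 -2.985
vertex -0.07 -4.448 -2.891
endloop
endfacet
facet normal -0.927 -0.268 0.264
outer loop
vertex -0.287 -3.873 -3.069
vertex -0.07 -4.448 -2.891
vertex 0.16 -3.434 -1.055
endloop
endfacet
facet normal 0.091 -0.265 -0.960
outer loop
vertex -0.07 -4.448 -2.891
vertex 0.34 -3.966 -2.985
vertex 0.558 -4.54 -2.806
endloop
endfacet
facet normal -0.191 -0.849 0.493
outer loop
vertex -0.07 -4.448 -2.891
vertex 0.558 -4.54 -2.806
vertex 0.16 -3.434 -1.055
endloop
endfacet
facet normal 0.090 -0.265 -0.960
outer loop
vertex 0.558 -4.54 -2.806
vertex 0.34 -3.966 -2.985
vertex 0.968 -4.058 -2.901
endloop
endfacet
facet normal 0.711 -0.510 0.484
outer loop
vertex 0.558 -4.54 -2.806
vertex 0.968 -4.058 -2.901
vertex 0.16 -3.434 -1.055
endloop
endfacet
facet normal 0.090 -0.263 -0.961
outer loop
vertex 0.968 -4.058 -2.901
vertex 0.34 -3.966 -2.985
vertex 0.75 -3.483 -3.079
endloop
endfacet
facet normal 0.879 0.409 0.246
outer loop
vertex 0.968 -4.058 -2.901
vertex 0.75 -3.483 -3.079
vertex 0.16 -3.434 -1.055
endloop
endfacet
facet normal -0.887 0.424 -0.185
outer loop
vertex -2.819 2.356 -3.992
vertex -2.574 3.149 -3.349
vertex -2.336 2.961 -4.922
endloop
endfacet
facet normal -0.232 -0.756 -0.612
outer loop
vertex -0.846 2.251 -4.611
vertex -2.819 2.356 -3.992
vertex -2.336 2.961 -4.922
endloop
endfacet
facet normal -0.887 0.422 -0.185
outer loop
vertex -2.336 2.961 -4.922
vertex -2.574 3.149 -3.349
vertex -2.092 3.755 -4.279
endloop
endfacet
facet normal 0.399 0.500 -0.769
outer loop
vertex -2.092 3.755 -4.279
vertex -0.846 2.251 -4.611
vertex -2.336 2.961 -4.922
endloop
endfacet
facet normal -0.399 -0.500 0.769
outer loop
vertex -2.819 2.356 -3.992
vertex -1.084 2.439 -3.038
vertex -2.574 3.149 -3.349
endloop
endfacet
facet normal -0.232 -0.755 -0.613
outer loop
vertex -1.328 1.645 -3.681
vertex -2.819 2.356 -3.992
vertex -0.846 2.251 -4.611
endloop
endfacet
facet normal -0.399 -0.500 0.769
outer loop
vertex -1.328 1.645 -3.681
vertex -1.084 2.439 -3.038
vertex -2.819 2.356 -3.992
endloop
endfacet
facet normal 0.232 0.756 0.613
outer loop
vertex -2.574 3.149 -3.349
vertex -1.084 2.439 -3.038
vertex -2.092 3.755 -4.279
endloop
endfacet
facet normal 0.399 0.500 -0.769
outer loop
vertex -0.601 3.044 -3.968
vertex -0.846 2.251 -4.611
vertex -2.092 3.755 -4.279
endloop
endfacet
facet normal 0.233 0.756 0.612
outer loop
vertex -2.092 3.755 -4.279
vertex -1.084 2.439 -3.038
vertex -0.601 3.044 -3.968
endloop
endfacet
facet normal 0.887 -0.423 0.184
outer loop
vertex -0.601 3.044 -3.968
vertex -1.328 1.645 -3.681
vertex -0.846 2.251 -4.611
endloop
endfacet
facet normal 0.887 -0.423 0.186
outer loop
vertex -1.084 2.439 -3.038
vertex -1.328 1.645 -3.681
vertex -0.601 3.044 -3.968
endloop
endfacet

endsolid


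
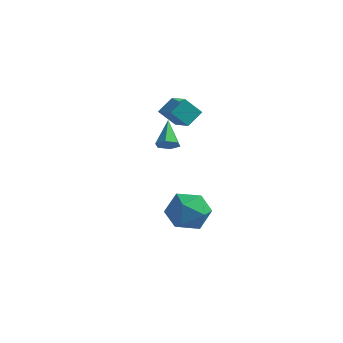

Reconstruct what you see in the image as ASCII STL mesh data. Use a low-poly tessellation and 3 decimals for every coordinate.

solid 
facet normal -0.750 0.582 0.315
outer loop
vertex -1.817 -1.474 -1.52
vertex -1.517 -1.627 -0.524
vertex -1.124 -0.822 -1.074
endloop
endfacet
facet normal -0.525 0.784 -0.331
outer loop
vertex -1.817 -1.474 -1.52
vertex -1.124 -0.822 -1.074
vertex -0.98 -1.144 -2.065
endloop
endfacet
facet normal -0.593 0.228 -0.772
outer loop
vertex -1.817 -1.474 -1.52
vertex -0.98 -1.144 -2.065
vertex -1.285 -2.148 -2.127
endloop
endfacet
facet normal -0.860 -0.318 -0.400
outer loop
vertex -1.817 -1.474 -1.52
vertex -1.285 -2.148 -2.127
vertex -1.617 -2.447 -1.175
endloop
endfacet
facet normal -0.957 -0.100 0.273
outer loop
vertex -1.817 -1.474 -1.52
vertex -1.617 -2.447 -1.175
vertex -1.517 -1.627 -0.524
endloop
endfacet
facet normal 0.169 0.944 -0.282
outer loop
vertex -0.98 -1.144 -2.065
vertex -1.124 -0.822 -1.074
vertex -0.163 -1.093 -1.405
endloop
endfacet
facet normal -0.195 0.616 0.763
outer loop
vertex -1.124 -0.822 -1.074
vertex -1.517 -1.627 -0.524
vertex -0.495 -1.392 -0.453
endloop
endfacet
facet normal -0.530 -0.486 0.694
outer loop
vertex -1.517 -1.627 -0.524
vertex -1.617 -2.447 -1.175
vertex -0.8 -2.396 -0.515
endloop
endfacet
facet normal -0.373 -0.840 -0.394
outer loop
vertex -1.617 -2.447 -1.175
vertex -1.285 -2.148 -2.127
vertex -0.656 -2.718 -1.506
endloop
endfacet
facet normal 0.059 0.044 -0.997
outer loop
vertex -1.285 -2.148 -2.127
vertex -0.98 -1.144 -2.065
vertex -0.263 -1.913 -2.056
endloop
endfacet
facet normal 0.860 0.318 0.400
outer loop
vertex 0.037 -2.066 -1.06
vertex -0.163 -1.093 -1.405
vertex -0.495 -1.392 -0.453
endloop
endfacet
facet normal 0.593 -0.228 0.772
outer loop
vertex 0.037 -2.066 -1.06
vertex -0.495 -1.392 -0.453
vertex -0.8 -2.396 -0.515
endloop
endfacet
facet normal 0.525 -0.784 0.331
outer loop
vertex 0.037 -2.066 -1.06
vertex -0.8 -2.396 -0.515
vertex -0.656 -2.718 -1.506
endloop
endfacet
facet normal 0.750 -0.582 -0.315
outer loop
vertex 0.037 -2.066 -1.06
vertex -0.656 -2.718 -1.506
vertex -0.263 -1.913 -2.056
endloop
endfacet
facet normal 0.957 0.100 -0.273
outer loop
vertex 0.037 -2.066 -1.06
vertex -0.263 -1.913 -2.056
vertex -0.163 -1.093 -1.405
endloop
endfacet
facet normal 0.373 0.840 0.394
outer loop
vertex -0.495 -1.392 -0.453
vertex -0.163 -1.093 -1.405
vertex -1.124 -0.822 -1.074
endloop
endfacet
facet normal -0.059 -0.044 0.997
outer loop
vertex -0.8 -2.396 -0.515
vertex -0.495 -1.392 -0.453
vertex -1.517 -1.627 -0.524
endloop
endfacet
facet normal -0.169 -0.944 0.282
outer loop
vertex -0.656 -2.718 -1.506
vertex -0.8 -2.396 -0.515
vertex -1.617 -2.447 -1.175
endloop
endfacet
facet normal 0.195 -0.616 -0.763
outer loop
vertex -0.263 -1.913 -2.056
vertex -0.656 -2.718 -1.506
vertex -1.285 -2.148 -2.127
endloop
endfacet
facet normal 0.530 0.486 -0.694
outer loop
vertex -0.163 -1.093 -1.405
vertex -0.263 -1.913 -2.056
vertex -0.98 -1.144 -2.065
endloop
endfacet
facet normal -0.609 -0.316 0.728
outer loop
vertex -1.816 -1.555 4.06
vertex -1.586 -0.834 4.566
vertex -2.809 -0.866 3.529
endloop
endfacet
facet normal -0.252 -0.792 -0.556
outer loop
vertex -2.194 -0.546 2.794
vertex -1.816 -1.555 4.06
vertex -2.809 -0.866 3.529
endloop
endfacet
facet normal -0.609 -0.316 0.728
outer loop
vertex -2.809 -0.866 3.529
vertex -1.586 -0.834 4.566
vertex -2.579 -0.145 4.035
endloop
endfacet
facet normal -0.752 0.522 -0.402
outer loop
vertex -2.579 -0.145 4.035
vertex -2.194 -0.546 2.794
vertex -2.809 -0.866 3.529
endloop
endfacet
facet normal 0.752 -0.522 0.402
outer loop
vertex -1.816 -1.555 4.06
vertex -0.971 -0.514 3.831
vertex -1.586 -0.834 4.566
endloop
endfacet
facet normal -0.252 -0.792 -0.556
outer loop
vertex -1.201 -1.235 3.325
vertex -1.816 -1.555 4.06
vertex -2.194 -0.546 2.794
endloop
endfacet
facet normal 0.752 -0.522 0.402
outer loop
vertex -1.201 -1.235 3.325
vertex -0.971 -0.514 3.831
vertex -1.816 -1.555 4.06
endloop
endfacet
facet normal 0.252 0.792 0.556
outer loop
vertex -1.586 -0.834 4.566
vertex -0.971 -0.514 3.831
vertex -2.579 -0.145 4.035
endloop
endfacet
facet normal -0.752 0.522 -0.402
outer loop
vertex -1.964 0.175 3.3
vertex -2.194 -0.546 2.794
vertex -2.579 -0.145 4.035
endloop
endfacet
facet normal 0.252 0.792 0.556
outer loop
vertex -2.579 -0.145 4.035
vertex -0.971 -0.514 3.831
vertex -1.964 0.175 3.3
endloop
endfacet
facet normal 0.609 0.316 -0.728
outer loop
vertex -1.964 0.175 3.3
vertex -1.201 -1.235 3.325
vertex -2.194 -0.546 2.794
endloop
endfacet
facet normal 0.609 0.316 -0.728
outer loop
vertex -0.971 -0.514 3.831
vertex -1.201 -1.235 3.325
vertex -1.964 0.175 3.3
endloop
endfacet
facet normal 0.386 -0.686 -0.617
outer loop
vertex -0.389 -3.284 3.387
vertex -0.755 -3.612 3.523
vertex -0.828 -3.298 3.128
endloop
endfacet
facet normal 0.192 0.908 -0.374
outer loop
vertex -0.389 -3.284 3.387
vertex -0.828 -3.298 3.128
vertex -1.265 -2.708 4.337
endloop
endfacet
facet normal 0.387 -0.686 -0.617
outer loop
vertex -0.828 -3.298 3.128
vertex -0.755 -3.612 3.523
vertex -1.194 -3.626 3.263
endloop
endfacet
facet normal -0.671 0.541 -0.507
outer loop
vertex -0.828 -3.298 3.128
vertex -1.194 -3.626 3.263
vertex -1.265 -2.708 4.337
endloop
endfacet
facet normal 0.388 -0.684 -0.618
outer loop
vertex -1.194 -3.626 3.263
vertex -0.755 -3.612 3.523
vertex -1.12 -3.941 3.658
endloop
endfacet
facet normal -0.986 -0.151 0.064
outer loop
vertex -1.194 -3.626 3.263
vertex -1.12 -3.941 3.658
vertex -1.265 -2.708 4.337
endloop
endfacet
facet normal 0.388 -0.684 -0.618
outer loop
vertex -1.12 -3.941 3.658
vertex -0.755 -3.612 3.523
vertex -0.681 -3.927 3.918
endloop
endfacet
facet normal -0.438 -0.473 0.765
outer loop
vertex -1.12 -3.941 3.658
vertex -0.681 -3.927 3.918
vertex -1.265 -2.708 4.337
endloop
endfacet
facet normal 0.387 -0.684 -0.618
outer loop
vertex -0.681 -3.927 3.918
vertex -0.755 -3.612 3.523
vertex -0.316 -3.598 3.782
endloop
endfacet
facet normal 0.428 -0.104 0.898
outer loop
vertex -0.681 -3.927 3.918
vertex -0.316 -3.598 3.782
vertex -1.265 -2.708 4.337
endloop
endfacet
facet normal 0.386 -0.686 -0.617
outer loop
vertex -0.316 -3.598 3.782
vertex -0.755 -3.612 3.523
vertex -0.389 -3.284 3.387
endloop
endfacet
facet normal 0.741 0.585 0.328
outer loop
vertex -0.316 -3.598 3.782
vertex -0.389 -3.284 3.387
vertex -1.265 -2.708 4.337
endloop
endfacet

endsolid


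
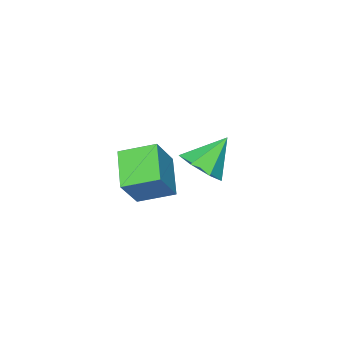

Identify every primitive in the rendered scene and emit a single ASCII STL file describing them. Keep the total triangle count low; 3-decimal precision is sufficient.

solid 
facet normal -0.561 -0.043 -0.826
outer loop
vertex -5.18 -1.626 -2.766
vertex -3.97 -0.334 -3.655
vertex -4.219 -2.927 -3.351
endloop
endfacet
facet normal -0.611 -0.653 0.449
outer loop
vertex -3.17 -2.846 -1.805
vertex -5.18 -1.626 -2.766
vertex -4.219 -2.927 -3.351
endloop
endfacet
facet normal -0.561 -0.043 -0.827
outer loop
vertex -4.219 -2.927 -3.351
vertex -3.97 -0.334 -3.655
vertex -3.01 -1.635 -4.239
endloop
endfacet
facet normal 0.559 -0.756 -0.340
outer loop
vertex -3.01 -1.635 -4.239
vertex -3.17 -2.846 -1.805
vertex -4.219 -2.927 -3.351
endloop
endfacet
facet normal -0.559 0.757 0.339
outer loop
vertex -5.18 -1.626 -2.766
vertex -2.921 -0.253 -2.109
vertex -3.97 -0.334 -3.655
endloop
endfacet
facet normal -0.611 -0.652 0.449
outer loop
vertex -4.13 -1.545 -1.221
vertex -5.18 -1.626 -2.766
vertex -3.17 -2.846 -1.805
endloop
endfacet
facet normal -0.559 0.756 0.340
outer loop
vertex -4.13 -1.545 -1.221
vertex -2.921 -0.253 -2.109
vertex -5.18 -1.626 -2.766
endloop
endfacet
facet normal 0.611 0.652 -0.449
outer loop
vertex -3.97 -0.334 -3.655
vertex -2.921 -0.253 -2.109
vertex -3.01 -1.635 -4.239
endloop
endfacet
facet normal 0.558 -0.757 -0.340
outer loop
vertex -1.96 -1.554 -2.694
vertex -3.17 -2.846 -1.805
vertex -3.01 -1.635 -4.239
endloop
endfacet
facet normal 0.610 0.653 -0.449
outer loop
vertex -3.01 -1.635 -4.239
vertex -2.921 -0.253 -2.109
vertex -1.96 -1.554 -2.694
endloop
endfacet
facet normal 0.561 0.043 0.827
outer loop
vertex -1.96 -1.554 -2.694
vertex -4.13 -1.545 -1.221
vertex -3.17 -2.846 -1.805
endloop
endfacet
facet normal 0.561 0.043 0.827
outer loop
vertex -2.921 -0.253 -2.109
vertex -4.13 -1.545 -1.221
vertex -1.96 -1.554 -2.694
endloop
endfacet
facet normal 0.682 -0.182 -0.708
outer loop
vertex -1.1 2.955 1.391
vertex -1.853 2.781 0.71
vertex -1.383 3.669 0.935
endloop
endfacet
facet normal 0.263 0.591 0.763
outer loop
vertex -1.1 2.955 1.391
vertex -1.383 3.669 0.935
vertex -3.047 3.099 1.95
endloop
endfacet
facet normal 0.682 -0.181 -0.708
outer loop
vertex -1.383 3.669 0.935
vertex -1.853 2.781 0.71
vertex -2.02 3.715 0.31
endloop
endfacet
facet normal -0.175 0.953 0.248
outer loop
vertex -1.383 3.669 0.935
vertex -2.02 3.715 0.31
vertex -3.047 3.099 1.95
endloop
endfacet
facet normal 0.682 -0.181 -0.708
outer loop
vertex -2.02 3.715 0.31
vertex -1.853 2.781 0.71
vertex -2.531 3.057 -0.014
endloop
endfacet
facet normal -0.722 0.661 -0.204
outer loop
vertex -2.02 3.715 0.31
vertex -2.531 3.057 -0.014
vertex -3.047 3.099 1.95
endloop
endfacet
facet normal 0.682 -0.182 -0.708
outer loop
vertex -2.531 3.057 -0.014
vertex -1.853 2.781 0.71
vertex -2.532 2.191 0.208
endloop
endfacet
facet normal -0.966 -0.064 -0.252
outer loop
vertex -2.531 3.057 -0.014
vertex -2.532 2.191 0.208
vertex -3.047 3.099 1.95
endloop
endfacet
facet normal 0.682 -0.182 -0.709
outer loop
vertex -2.532 2.191 0.208
vertex -1.853 2.781 0.71
vertex -2.021 1.769 0.808
endloop
endfacet
facet normal -0.723 -0.677 0.139
outer loop
vertex -2.532 2.191 0.208
vertex -2.021 1.769 0.808
vertex -3.047 3.099 1.95
endloop
endfacet
facet normal 0.683 -0.182 -0.708
outer loop
vertex -2.021 1.769 0.808
vertex -1.853 2.781 0.71
vertex -1.384 2.109 1.335
endloop
endfacet
facet normal -0.177 -0.716 0.675
outer loop
vertex -2.021 1.769 0.808
vertex -1.384 2.109 1.335
vertex -3.047 3.099 1.95
endloop
endfacet
facet normal 0.682 -0.182 -0.708
outer loop
vertex -1.384 2.109 1.335
vertex -1.853 2.781 0.71
vertex -1.1 2.955 1.391
endloop
endfacet
facet normal 0.262 -0.151 0.953
outer loop
vertex -1.384 2.109 1.335
vertex -1.1 2.955 1.391
vertex -3.047 3.099 1.95
endloop
endfacet

endsolid


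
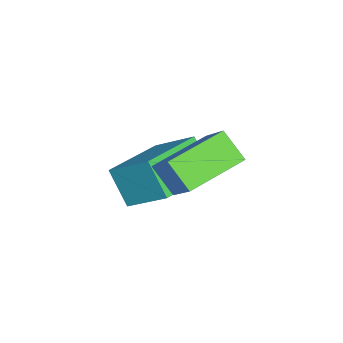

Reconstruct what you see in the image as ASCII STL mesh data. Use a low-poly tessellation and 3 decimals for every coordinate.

solid 
facet normal -0.607 -0.340 -0.718
outer loop
vertex -1.041 -2.152 -1.578
vertex -2.108 -0.892 -1.272
vertex -0.574 -1.597 -2.236
endloop
endfacet
facet normal 0.635 -0.750 -0.182
outer loop
vertex 0.228 -1.148 -1.288
vertex -1.041 -2.152 -1.578
vertex -0.574 -1.597 -2.236
endloop
endfacet
facet normal -0.607 -0.340 -0.718
outer loop
vertex -0.574 -1.597 -2.236
vertex -2.108 -0.892 -1.272
vertex -1.641 -0.336 -1.93
endloop
endfacet
facet normal 0.477 0.567 -0.672
outer loop
vertex -1.641 -0.336 -1.93
vertex 0.228 -1.148 -1.288
vertex -0.574 -1.597 -2.236
endloop
endfacet
facet normal -0.477 -0.567 0.672
outer loop
vertex -1.041 -2.152 -1.578
vertex -1.306 -0.443 -0.324
vertex -2.108 -0.892 -1.272
endloop
endfacet
facet normal 0.635 -0.750 -0.183
outer loop
vertex -0.239 -1.704 -0.63
vertex -1.041 -2.152 -1.578
vertex 0.228 -1.148 -1.288
endloop
endfacet
facet normal -0.477 -0.567 0.672
outer loop
vertex -0.239 -1.704 -0.63
vertex -1.306 -0.443 -0.324
vertex -1.041 -2.152 -1.578
endloop
endfacet
facet normal -0.636 0.750 0.183
outer loop
vertex -2.108 -0.892 -1.272
vertex -1.306 -0.443 -0.324
vertex -1.641 -0.336 -1.93
endloop
endfacet
facet normal 0.477 0.567 -0.672
outer loop
vertex -0.839 0.112 -0.982
vertex 0.228 -1.148 -1.288
vertex -1.641 -0.336 -1.93
endloop
endfacet
facet normal -0.635 0.751 0.182
outer loop
vertex -1.641 -0.336 -1.93
vertex -1.306 -0.443 -0.324
vertex -0.839 0.112 -0.982
endloop
endfacet
facet normal 0.607 0.340 0.718
outer loop
vertex -0.839 0.112 -0.982
vertex -0.239 -1.704 -0.63
vertex 0.228 -1.148 -1.288
endloop
endfacet
facet normal 0.608 0.340 0.718
outer loop
vertex -1.306 -0.443 -0.324
vertex -0.239 -1.704 -0.63
vertex -0.839 0.112 -0.982
endloop
endfacet
facet normal -0.823 0.530 -0.206
outer loop
vertex -3.92 -2.297 -3.389
vertex -3.468 -1.265 -2.541
vertex -3.361 -1.787 -4.308
endloop
endfacet
facet normal -0.320 -0.732 -0.601
outer loop
vertex -1.732 -2.835 -3.899
vertex -3.92 -2.297 -3.389
vertex -3.361 -1.787 -4.308
endloop
endfacet
facet normal -0.823 0.530 -0.206
outer loop
vertex -3.361 -1.787 -4.308
vertex -3.468 -1.265 -2.541
vertex -2.909 -0.755 -3.46
endloop
endfacet
facet normal 0.470 0.429 -0.772
outer loop
vertex -2.909 -0.755 -3.46
vertex -1.732 -2.835 -3.899
vertex -3.361 -1.787 -4.308
endloop
endfacet
facet normal -0.470 -0.429 0.772
outer loop
vertex -3.92 -2.297 -3.389
vertex -1.839 -2.313 -2.132
vertex -3.468 -1.265 -2.541
endloop
endfacet
facet normal -0.320 -0.732 -0.601
outer loop
vertex -2.291 -3.345 -2.98
vertex -3.92 -2.297 -3.389
vertex -1.732 -2.835 -3.899
endloop
endfacet
facet normal -0.470 -0.429 0.772
outer loop
vertex -2.291 -3.345 -2.98
vertex -1.839 -2.313 -2.132
vertex -3.92 -2.297 -3.389
endloop
endfacet
facet normal 0.320 0.732 0.601
outer loop
vertex -3.468 -1.265 -2.541
vertex -1.839 -2.313 -2.132
vertex -2.909 -0.755 -3.46
endloop
endfacet
facet normal 0.470 0.429 -0.772
outer loop
vertex -1.28 -1.803 -3.051
vertex -1.732 -2.835 -3.899
vertex -2.909 -0.755 -3.46
endloop
endfacet
facet normal 0.320 0.732 0.601
outer loop
vertex -2.909 -0.755 -3.46
vertex -1.839 -2.313 -2.132
vertex -1.28 -1.803 -3.051
endloop
endfacet
facet normal 0.823 -0.530 0.206
outer loop
vertex -1.28 -1.803 -3.051
vertex -2.291 -3.345 -2.98
vertex -1.732 -2.835 -3.899
endloop
endfacet
facet normal 0.823 -0.530 0.206
outer loop
vertex -1.839 -2.313 -2.132
vertex -2.291 -3.345 -2.98
vertex -1.28 -1.803 -3.051
endloop
endfacet

endsolid


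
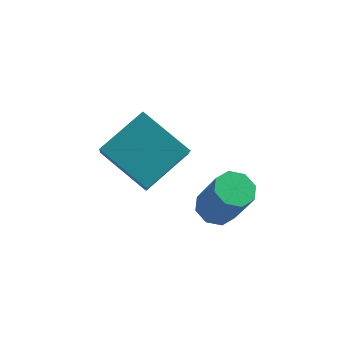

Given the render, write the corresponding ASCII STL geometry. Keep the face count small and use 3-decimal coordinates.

solid 
facet normal -0.773 0.410 0.484
outer loop
vertex -1.886 0.765 0.733
vertex -0.962 1.689 1.428
vertex -2.087 1.982 -0.619
endloop
endfacet
facet normal -0.624 -0.624 -0.469
outer loop
vertex -0.858 1.331 -1.388
vertex -1.886 0.765 0.733
vertex -2.087 1.982 -0.619
endloop
endfacet
facet normal -0.773 0.410 0.484
outer loop
vertex -2.087 1.982 -0.619
vertex -0.962 1.689 1.428
vertex -1.163 2.906 0.076
endloop
endfacet
facet normal -0.110 0.665 -0.739
outer loop
vertex -1.163 2.906 0.076
vertex -0.858 1.331 -1.388
vertex -2.087 1.982 -0.619
endloop
endfacet
facet normal 0.110 -0.665 0.739
outer loop
vertex -1.886 0.765 0.733
vertex 0.267 1.038 0.659
vertex -0.962 1.689 1.428
endloop
endfacet
facet normal -0.624 -0.624 -0.469
outer loop
vertex -0.657 0.114 -0.036
vertex -1.886 0.765 0.733
vertex -0.858 1.331 -1.388
endloop
endfacet
facet normal 0.110 -0.665 0.739
outer loop
vertex -0.657 0.114 -0.036
vertex 0.267 1.038 0.659
vertex -1.886 0.765 0.733
endloop
endfacet
facet normal 0.624 0.624 0.469
outer loop
vertex -0.962 1.689 1.428
vertex 0.267 1.038 0.659
vertex -1.163 2.906 0.076
endloop
endfacet
facet normal -0.110 0.665 -0.739
outer loop
vertex 0.066 2.255 -0.693
vertex -0.858 1.331 -1.388
vertex -1.163 2.906 0.076
endloop
endfacet
facet normal 0.624 0.624 0.469
outer loop
vertex -1.163 2.906 0.076
vertex 0.267 1.038 0.659
vertex 0.066 2.255 -0.693
endloop
endfacet
facet normal 0.773 -0.410 -0.484
outer loop
vertex 0.066 2.255 -0.693
vertex -0.657 0.114 -0.036
vertex -0.858 1.331 -1.388
endloop
endfacet
facet normal 0.773 -0.410 -0.484
outer loop
vertex 0.267 1.038 0.659
vertex -0.657 0.114 -0.036
vertex 0.066 2.255 -0.693
endloop
endfacet
facet normal -0.349 0.298 -0.889
outer loop
vertex 1.445 0.229 -0.522
vertex 0.991 -0.026 -0.429
vertex 1.171 0.463 -0.336
endloop
endfacet
facet normal 0.649 0.761 -0.001
outer loop
vertex 1.445 0.229 -0.522
vertex 1.171 0.463 -0.336
vertex 1.924 -0.178 0.695
endloop
endfacet
facet normal 0.649 0.761 -0.001
outer loop
vertex 1.924 -0.178 0.695
vertex 1.171 0.463 -0.336
vertex 1.65 0.056 0.881
endloop
endfacet
facet normal 0.350 -0.296 0.889
outer loop
vertex 1.924 -0.178 0.695
vertex 1.65 0.056 0.881
vertex 1.469 -0.434 0.789
endloop
endfacet
facet normal -0.350 0.298 -0.888
outer loop
vertex 1.171 0.463 -0.336
vertex 0.991 -0.026 -0.429
vertex 0.791 0.41 -0.204
endloop
endfacet
facet normal -0.019 0.946 0.324
outer loop
vertex 1.171 0.463 -0.336
vertex 0.791 0.41 -0.204
vertex 1.65 0.056 0.881
endloop
endfacet
facet normal -0.019 0.946 0.324
outer loop
vertex 1.65 0.056 0.881
vertex 0.791 0.41 -0.204
vertex 1.27 0.003 1.013
endloop
endfacet
facet normal 0.350 -0.296 0.889
outer loop
vertex 1.65 0.056 0.881
vertex 1.27 0.003 1.013
vertex 1.469 -0.434 0.789
endloop
endfacet
facet normal -0.349 0.298 -0.888
outer loop
vertex 0.791 0.41 -0.204
vertex 0.991 -0.026 -0.429
vertex 0.528 0.102 -0.204
endloop
endfacet
facet normal -0.676 0.577 0.459
outer loop
vertex 0.791 0.41 -0.204
vertex 0.528 0.102 -0.204
vertex 1.27 0.003 1.013
endloop
endfacet
facet normal -0.676 0.576 0.459
outer loop
vertex 1.27 0.003 1.013
vertex 0.528 0.102 -0.204
vertex 1.007 -0.306 1.013
endloop
endfacet
facet normal 0.349 -0.297 0.889
outer loop
vertex 1.27 0.003 1.013
vertex 1.007 -0.306 1.013
vertex 1.469 -0.434 0.789
endloop
endfacet
facet normal -0.350 0.296 -0.889
outer loop
vertex 0.528 0.102 -0.204
vertex 0.991 -0.026 -0.429
vertex 0.536 -0.282 -0.335
endloop
endfacet
facet normal -0.937 -0.130 0.325
outer loop
vertex 0.528 0.102 -0.204
vertex 0.536 -0.282 -0.335
vertex 1.007 -0.306 1.013
endloop
endfacet
facet normal -0.937 -0.131 0.325
outer loop
vertex 1.007 -0.306 1.013
vertex 0.536 -0.282 -0.335
vertex 1.015 -0.689 0.882
endloop
endfacet
facet normal 0.349 -0.297 0.889
outer loop
vertex 1.007 -0.306 1.013
vertex 1.015 -0.689 0.882
vertex 1.469 -0.434 0.789
endloop
endfacet
facet normal -0.350 0.296 -0.889
outer loop
vertex 0.536 -0.282 -0.335
vertex 0.991 -0.026 -0.429
vertex 0.81 -0.516 -0.521
endloop
endfacet
facet normal -0.649 -0.761 0.001
outer loop
vertex 0.536 -0.282 -0.335
vertex 0.81 -0.516 -0.521
vertex 1.015 -0.689 0.882
endloop
endfacet
facet normal -0.649 -0.761 0.001
outer loop
vertex 1.015 -0.689 0.882
vertex 0.81 -0.516 -0.521
vertex 1.289 -0.923 0.696
endloop
endfacet
facet normal 0.349 -0.298 0.889
outer loop
vertex 1.015 -0.689 0.882
vertex 1.289 -0.923 0.696
vertex 1.469 -0.434 0.789
endloop
endfacet
facet normal -0.350 0.296 -0.889
outer loop
vertex 0.81 -0.516 -0.521
vertex 0.991 -0.026 -0.429
vertex 1.19 -0.463 -0.653
endloop
endfacet
facet normal 0.019 -0.946 -0.324
outer loop
vertex 0.81 -0.516 -0.521
vertex 1.19 -0.463 -0.653
vertex 1.289 -0.923 0.696
endloop
endfacet
facet normal 0.019 -0.946 -0.324
outer loop
vertex 1.289 -0.923 0.696
vertex 1.19 -0.463 -0.653
vertex 1.669 -0.87 0.564
endloop
endfacet
facet normal 0.350 -0.298 0.888
outer loop
vertex 1.289 -0.923 0.696
vertex 1.669 -0.87 0.564
vertex 1.469 -0.434 0.789
endloop
endfacet
facet normal -0.349 0.297 -0.889
outer loop
vertex 1.19 -0.463 -0.653
vertex 0.991 -0.026 -0.429
vertex 1.453 -0.154 -0.653
endloop
endfacet
facet normal 0.677 -0.576 -0.459
outer loop
vertex 1.19 -0.463 -0.653
vertex 1.453 -0.154 -0.653
vertex 1.669 -0.87 0.564
endloop
endfacet
facet normal 0.676 -0.577 -0.459
outer loop
vertex 1.669 -0.87 0.564
vertex 1.453 -0.154 -0.653
vertex 1.932 -0.562 0.564
endloop
endfacet
facet normal 0.349 -0.298 0.888
outer loop
vertex 1.669 -0.87 0.564
vertex 1.932 -0.562 0.564
vertex 1.469 -0.434 0.789
endloop
endfacet
facet normal -0.349 0.297 -0.889
outer loop
vertex 1.453 -0.154 -0.653
vertex 0.991 -0.026 -0.429
vertex 1.445 0.229 -0.522
endloop
endfacet
facet normal 0.937 0.131 -0.325
outer loop
vertex 1.453 -0.154 -0.653
vertex 1.445 0.229 -0.522
vertex 1.932 -0.562 0.564
endloop
endfacet
facet normal 0.937 0.130 -0.325
outer loop
vertex 1.932 -0.562 0.564
vertex 1.445 0.229 -0.522
vertex 1.924 -0.178 0.695
endloop
endfacet
facet normal 0.350 -0.296 0.889
outer loop
vertex 1.932 -0.562 0.564
vertex 1.924 -0.178 0.695
vertex 1.469 -0.434 0.789
endloop
endfacet

endsolid


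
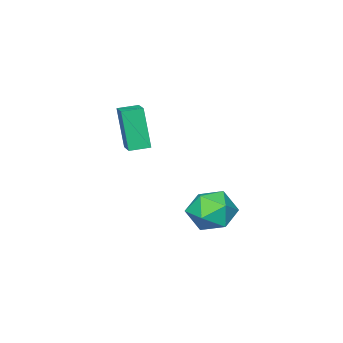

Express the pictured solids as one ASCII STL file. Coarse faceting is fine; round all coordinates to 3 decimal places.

solid 
facet normal -0.123 -0.422 0.898
outer loop
vertex -1.487 3.238 -0.548
vertex -1.069 2.334 -0.916
vertex -0.44 3.072 -0.483
endloop
endfacet
facet normal -0.015 0.281 0.960
outer loop
vertex -1.487 3.238 -0.548
vertex -0.44 3.072 -0.483
vertex -0.81 4.026 -0.768
endloop
endfacet
facet normal -0.525 0.615 0.588
outer loop
vertex -1.487 3.238 -0.548
vertex -0.81 4.026 -0.768
vertex -1.667 3.877 -1.377
endloop
endfacet
facet normal -0.947 0.119 0.297
outer loop
vertex -1.487 3.238 -0.548
vertex -1.667 3.877 -1.377
vertex -1.827 2.831 -1.469
endloop
endfacet
facet normal -0.699 -0.522 0.489
outer loop
vertex -1.487 3.238 -0.548
vertex -1.827 2.831 -1.469
vertex -1.069 2.334 -0.916
endloop
endfacet
facet normal 0.613 0.435 0.660
outer loop
vertex -0.81 4.026 -0.768
vertex -0.44 3.072 -0.483
vertex 0.027 3.609 -1.271
endloop
endfacet
facet normal 0.439 -0.703 0.560
outer loop
vertex -0.44 3.072 -0.483
vertex -1.069 2.334 -0.916
vertex -0.133 2.563 -1.363
endloop
endfacet
facet normal -0.492 -0.864 -0.102
outer loop
vertex -1.069 2.334 -0.916
vertex -1.827 2.831 -1.469
vertex -0.99 2.414 -1.972
endloop
endfacet
facet normal -0.895 0.173 -0.412
outer loop
vertex -1.827 2.831 -1.469
vertex -1.667 3.877 -1.377
vertex -1.36 3.368 -2.257
endloop
endfacet
facet normal -0.211 0.976 0.058
outer loop
vertex -1.667 3.877 -1.377
vertex -0.81 4.026 -0.768
vertex -0.731 4.106 -1.824
endloop
endfacet
facet normal 0.947 -0.119 -0.297
outer loop
vertex -0.313 3.202 -2.192
vertex 0.027 3.609 -1.271
vertex -0.133 2.563 -1.363
endloop
endfacet
facet normal 0.525 -0.615 -0.588
outer loop
vertex -0.313 3.202 -2.192
vertex -0.133 2.563 -1.363
vertex -0.99 2.414 -1.972
endloop
endfacet
facet normal 0.015 -0.281 -0.960
outer loop
vertex -0.313 3.202 -2.192
vertex -0.99 2.414 -1.972
vertex -1.36 3.368 -2.257
endloop
endfacet
facet normal 0.123 0.422 -0.898
outer loop
vertex -0.313 3.202 -2.192
vertex -1.36 3.368 -2.257
vertex -0.731 4.106 -1.824
endloop
endfacet
facet normal 0.699 0.522 -0.489
outer loop
vertex -0.313 3.202 -2.192
vertex -0.731 4.106 -1.824
vertex 0.027 3.609 -1.271
endloop
endfacet
facet normal 0.895 -0.173 0.412
outer loop
vertex -0.133 2.563 -1.363
vertex 0.027 3.609 -1.271
vertex -0.44 3.072 -0.483
endloop
endfacet
facet normal 0.211 -0.976 -0.058
outer loop
vertex -0.99 2.414 -1.972
vertex -0.133 2.563 -1.363
vertex -1.069 2.334 -0.916
endloop
endfacet
facet normal -0.613 -0.435 -0.660
outer loop
vertex -1.36 3.368 -2.257
vertex -0.99 2.414 -1.972
vertex -1.827 2.831 -1.469
endloop
endfacet
facet normal -0.439 0.703 -0.560
outer loop
vertex -0.731 4.106 -1.824
vertex -1.36 3.368 -2.257
vertex -1.667 3.877 -1.377
endloop
endfacet
facet normal 0.492 0.864 0.102
outer loop
vertex 0.027 3.609 -1.271
vertex -0.731 4.106 -1.824
vertex -0.81 4.026 -0.768
endloop
endfacet
facet normal -0.509 -0.821 -0.258
outer loop
vertex 1.078 0.206 3.613
vertex 0.356 0.629 3.69
vertex 1.179 0.711 1.805
endloop
endfacet
facet normal 0.858 -0.505 -0.093
outer loop
vertex 1.664 1.491 2.05
vertex 1.078 0.206 3.613
vertex 1.179 0.711 1.805
endloop
endfacet
facet normal -0.510 -0.820 -0.258
outer loop
vertex 1.179 0.711 1.805
vertex 0.356 0.629 3.69
vertex 0.458 1.135 1.882
endloop
endfacet
facet normal 0.055 0.268 -0.962
outer loop
vertex 0.458 1.135 1.882
vertex 1.664 1.491 2.05
vertex 1.179 0.711 1.805
endloop
endfacet
facet normal -0.055 -0.268 0.962
outer loop
vertex 1.078 0.206 3.613
vertex 0.841 1.409 3.935
vertex 0.356 0.629 3.69
endloop
endfacet
facet normal 0.859 -0.504 -0.093
outer loop
vertex 1.562 0.985 3.858
vertex 1.078 0.206 3.613
vertex 1.664 1.491 2.05
endloop
endfacet
facet normal -0.055 -0.268 0.962
outer loop
vertex 1.562 0.985 3.858
vertex 0.841 1.409 3.935
vertex 1.078 0.206 3.613
endloop
endfacet
facet normal -0.858 0.505 0.093
outer loop
vertex 0.356 0.629 3.69
vertex 0.841 1.409 3.935
vertex 0.458 1.135 1.882
endloop
endfacet
facet normal 0.055 0.268 -0.962
outer loop
vertex 0.942 1.914 2.127
vertex 1.664 1.491 2.05
vertex 0.458 1.135 1.882
endloop
endfacet
facet normal -0.859 0.504 0.093
outer loop
vertex 0.458 1.135 1.882
vertex 0.841 1.409 3.935
vertex 0.942 1.914 2.127
endloop
endfacet
facet normal 0.509 0.821 0.259
outer loop
vertex 0.942 1.914 2.127
vertex 1.562 0.985 3.858
vertex 1.664 1.491 2.05
endloop
endfacet
facet normal 0.510 0.821 0.258
outer loop
vertex 0.841 1.409 3.935
vertex 1.562 0.985 3.858
vertex 0.942 1.914 2.127
endloop
endfacet

endsolid


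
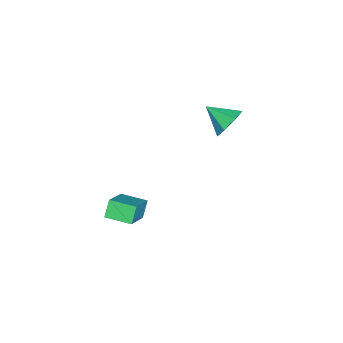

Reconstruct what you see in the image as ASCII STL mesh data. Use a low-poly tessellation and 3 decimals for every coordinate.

solid 
facet normal -0.583 0.041 0.812
outer loop
vertex 3.088 -2.617 -1.833
vertex 3.105 -1.168 -1.894
vertex 1.398 -2.648 -3.045
endloop
endfacet
facet normal -0.012 -0.999 0.042
outer loop
vertex 2.015 -2.692 -3.906
vertex 3.088 -2.617 -1.833
vertex 1.398 -2.648 -3.045
endloop
endfacet
facet normal -0.583 0.041 0.812
outer loop
vertex 1.398 -2.648 -3.045
vertex 3.105 -1.168 -1.894
vertex 1.414 -1.2 -3.106
endloop
endfacet
facet normal -0.813 -0.016 -0.582
outer loop
vertex 1.414 -1.2 -3.106
vertex 2.015 -2.692 -3.906
vertex 1.398 -2.648 -3.045
endloop
endfacet
facet normal 0.813 0.015 0.582
outer loop
vertex 3.088 -2.617 -1.833
vertex 3.722 -1.212 -2.755
vertex 3.105 -1.168 -1.894
endloop
endfacet
facet normal -0.011 -0.999 0.042
outer loop
vertex 3.706 -2.66 -2.694
vertex 3.088 -2.617 -1.833
vertex 2.015 -2.692 -3.906
endloop
endfacet
facet normal 0.813 0.016 0.583
outer loop
vertex 3.706 -2.66 -2.694
vertex 3.722 -1.212 -2.755
vertex 3.088 -2.617 -1.833
endloop
endfacet
facet normal 0.012 0.999 -0.043
outer loop
vertex 3.105 -1.168 -1.894
vertex 3.722 -1.212 -2.755
vertex 1.414 -1.2 -3.106
endloop
endfacet
facet normal -0.813 -0.015 -0.583
outer loop
vertex 2.032 -1.243 -3.967
vertex 2.015 -2.692 -3.906
vertex 1.414 -1.2 -3.106
endloop
endfacet
facet normal 0.012 0.999 -0.042
outer loop
vertex 1.414 -1.2 -3.106
vertex 3.722 -1.212 -2.755
vertex 2.032 -1.243 -3.967
endloop
endfacet
facet normal 0.583 -0.041 -0.812
outer loop
vertex 2.032 -1.243 -3.967
vertex 3.706 -2.66 -2.694
vertex 2.015 -2.692 -3.906
endloop
endfacet
facet normal 0.583 -0.041 -0.812
outer loop
vertex 3.722 -1.212 -2.755
vertex 3.706 -2.66 -2.694
vertex 2.032 -1.243 -3.967
endloop
endfacet
facet normal 0.158 0.862 -0.482
outer loop
vertex -2.87 1.489 -0.328
vertex -3.852 1.478 -0.67
vertex -3.474 1.897 0.204
endloop
endfacet
facet normal 0.549 -0.233 0.802
outer loop
vertex -2.87 1.489 -0.328
vertex -3.474 1.897 0.204
vertex -4.108 0.082 0.11
endloop
endfacet
facet normal 0.158 0.862 -0.482
outer loop
vertex -3.474 1.897 0.204
vertex -3.852 1.478 -0.67
vertex -4.363 1.99 0.078
endloop
endfacet
facet normal -0.141 -0.002 0.990
outer loop
vertex -3.474 1.897 0.204
vertex -4.363 1.99 0.078
vertex -4.108 0.082 0.11
endloop
endfacet
facet normal 0.158 0.862 -0.482
outer loop
vertex -4.363 1.99 0.078
vertex -3.852 1.478 -0.67
vertex -4.867 1.697 -0.611
endloop
endfacet
facet normal -0.784 -0.094 0.614
outer loop
vertex -4.363 1.99 0.078
vertex -4.867 1.697 -0.611
vertex -4.108 0.082 0.11
endloop
endfacet
facet normal 0.158 0.862 -0.481
outer loop
vertex -4.867 1.697 -0.611
vertex -3.852 1.478 -0.67
vertex -4.607 1.24 -1.345
endloop
endfacet
facet normal -0.897 -0.441 -0.043
outer loop
vertex -4.867 1.697 -0.611
vertex -4.607 1.24 -1.345
vertex -4.108 0.082 0.11
endloop
endfacet
facet normal 0.158 0.862 -0.481
outer loop
vertex -4.607 1.24 -1.345
vertex -3.852 1.478 -0.67
vertex -3.778 0.962 -1.57
endloop
endfacet
facet normal -0.394 -0.780 -0.486
outer loop
vertex -4.607 1.24 -1.345
vertex -3.778 0.962 -1.57
vertex -4.108 0.082 0.11
endloop
endfacet
facet normal 0.158 0.862 -0.481
outer loop
vertex -3.778 0.962 -1.57
vertex -3.852 1.478 -0.67
vertex -3.005 1.073 -1.117
endloop
endfacet
facet normal 0.346 -0.857 -0.381
outer loop
vertex -3.778 0.962 -1.57
vertex -3.005 1.073 -1.117
vertex -4.108 0.082 0.11
endloop
endfacet
facet normal 0.158 0.862 -0.482
outer loop
vertex -3.005 1.073 -1.117
vertex -3.852 1.478 -0.67
vertex -2.87 1.489 -0.328
endloop
endfacet
facet normal 0.766 -0.614 0.193
outer loop
vertex -3.005 1.073 -1.117
vertex -2.87 1.489 -0.328
vertex -4.108 0.082 0.11
endloop
endfacet

endsolid
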